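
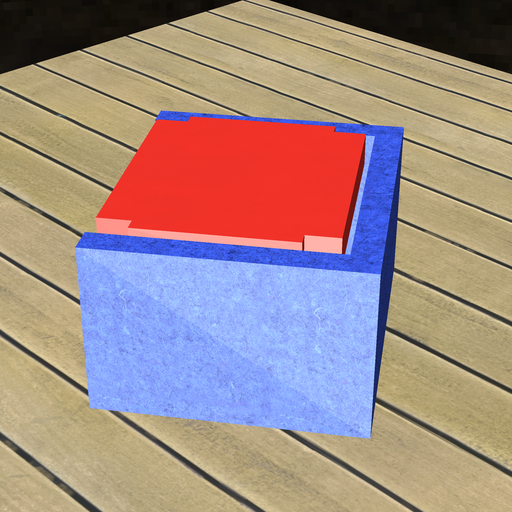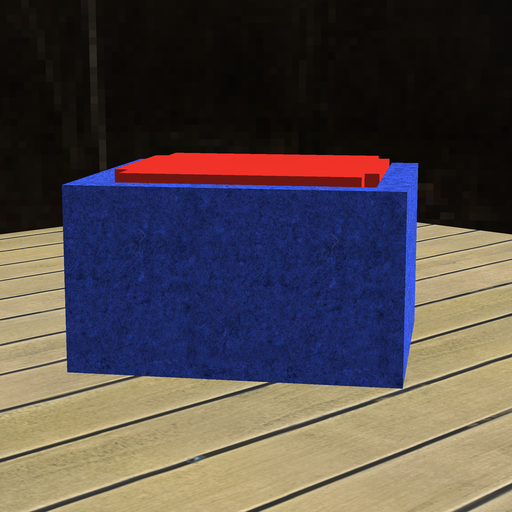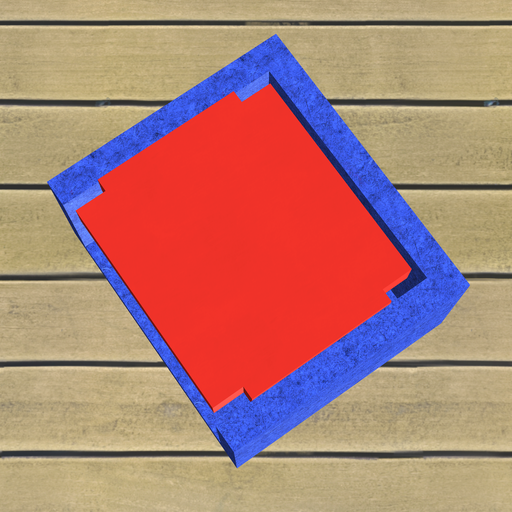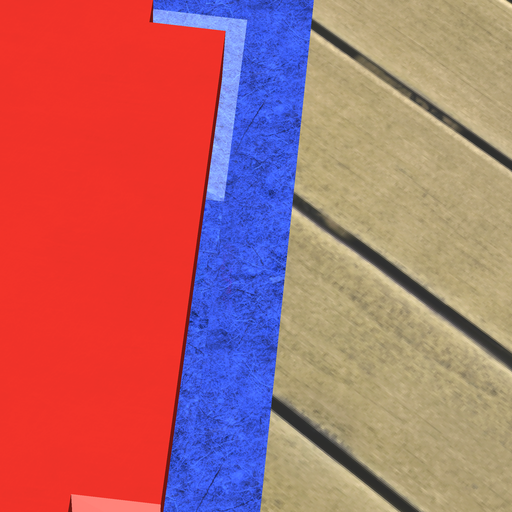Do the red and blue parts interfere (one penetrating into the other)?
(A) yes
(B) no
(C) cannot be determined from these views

(B) no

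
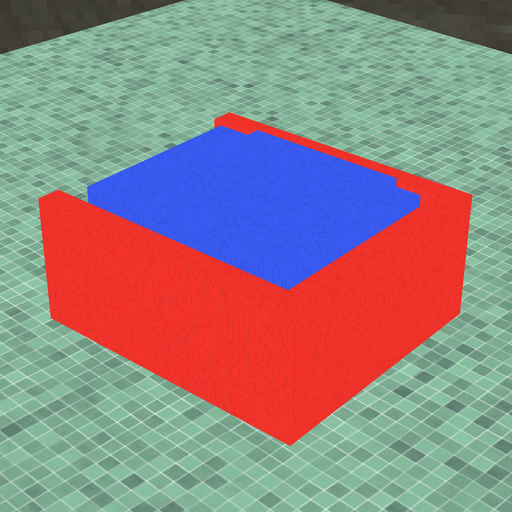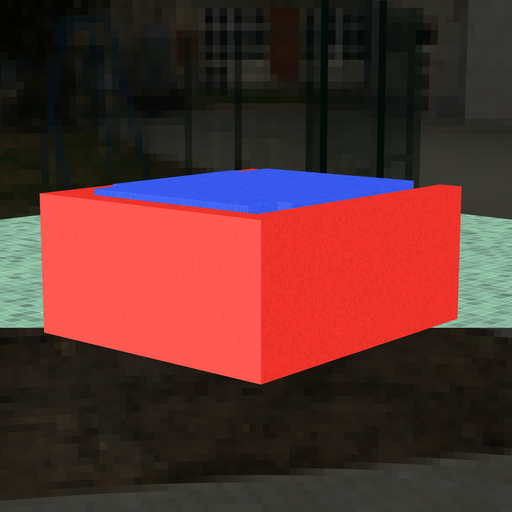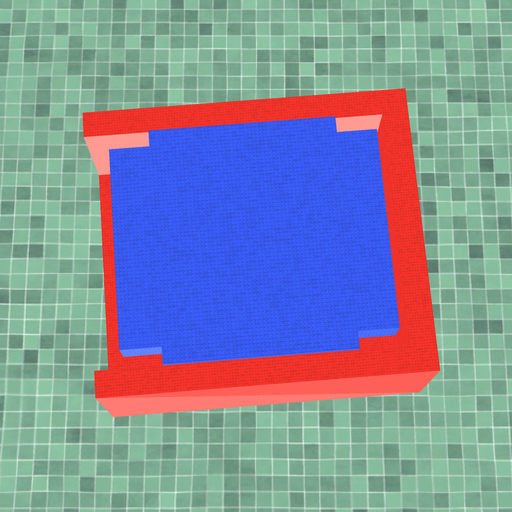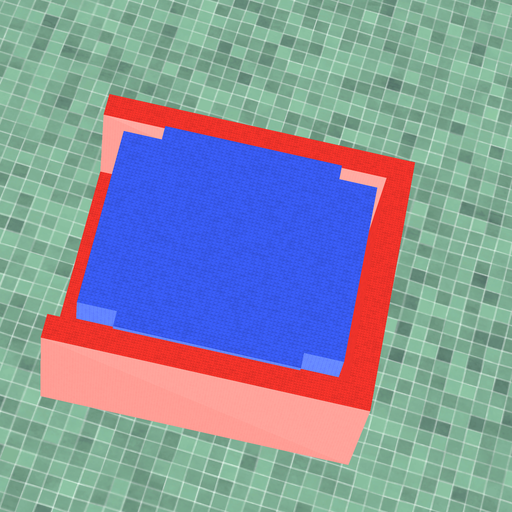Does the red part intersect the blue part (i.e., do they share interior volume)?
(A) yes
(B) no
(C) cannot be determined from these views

(B) no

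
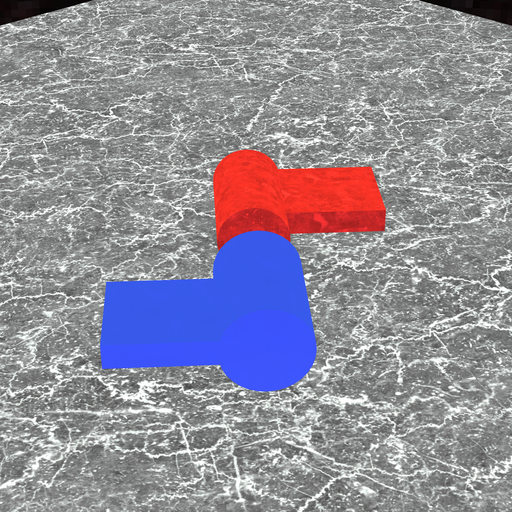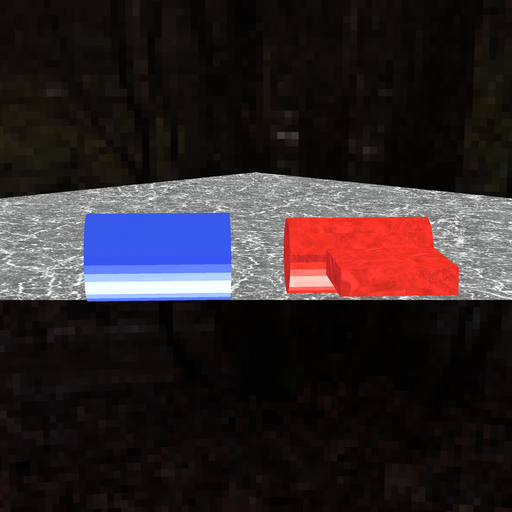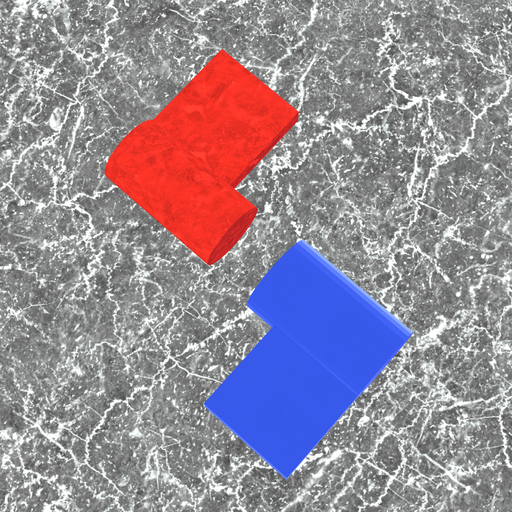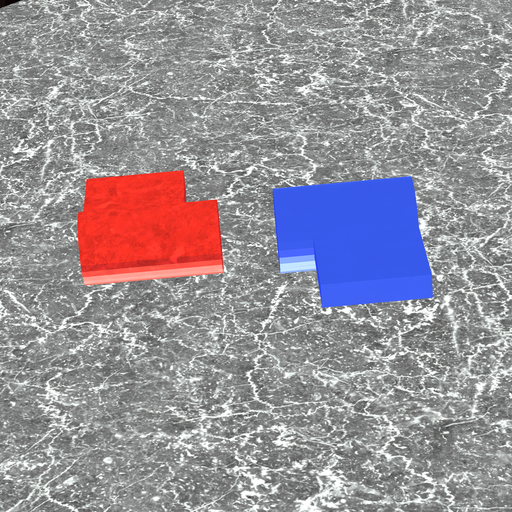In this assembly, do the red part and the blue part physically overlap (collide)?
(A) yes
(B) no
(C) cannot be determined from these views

(B) no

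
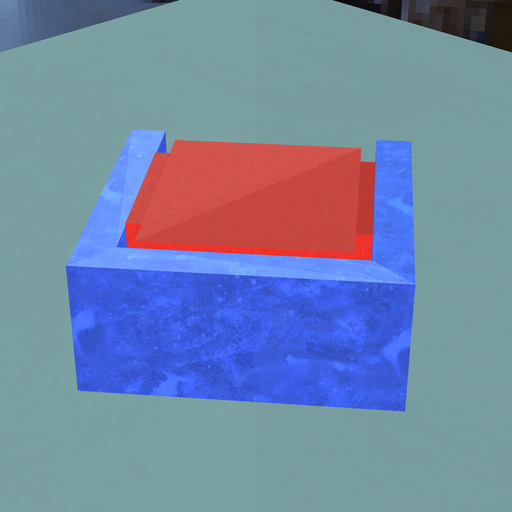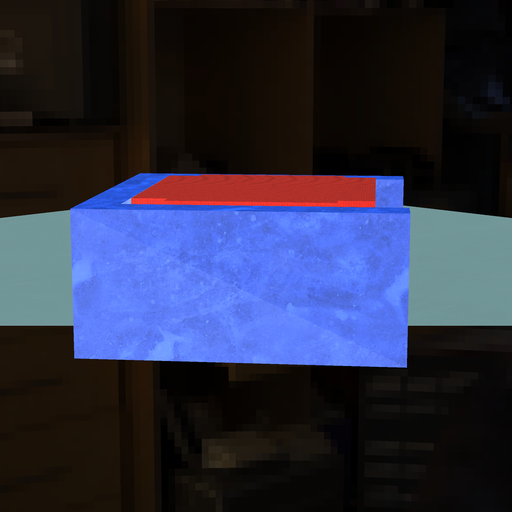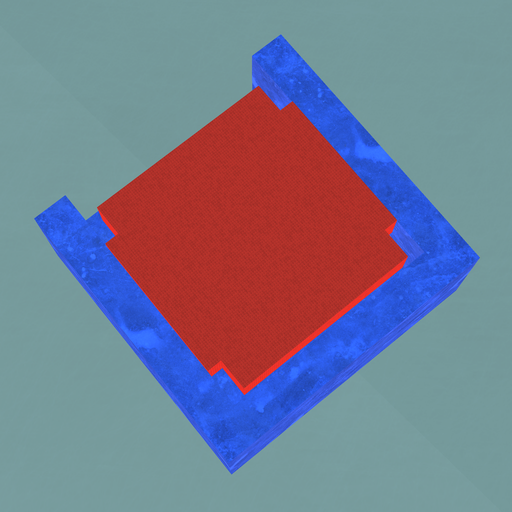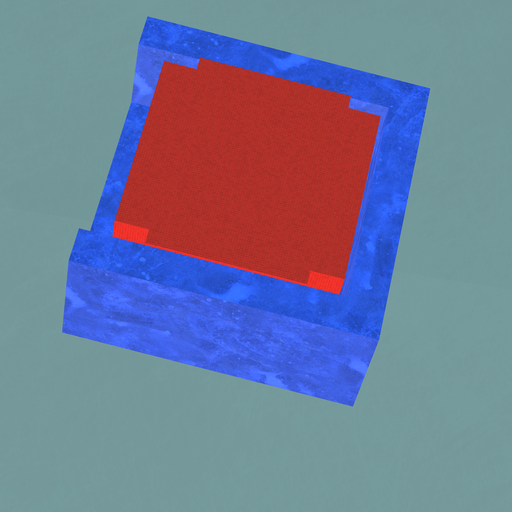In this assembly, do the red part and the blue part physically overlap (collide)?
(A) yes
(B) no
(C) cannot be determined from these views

(B) no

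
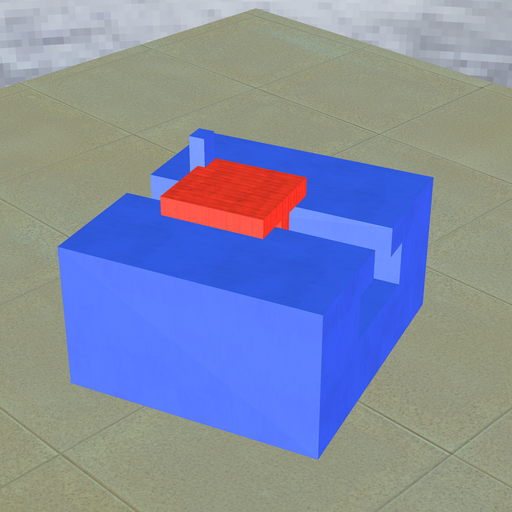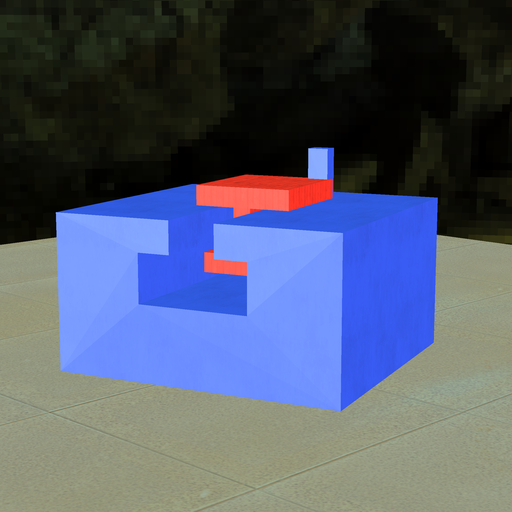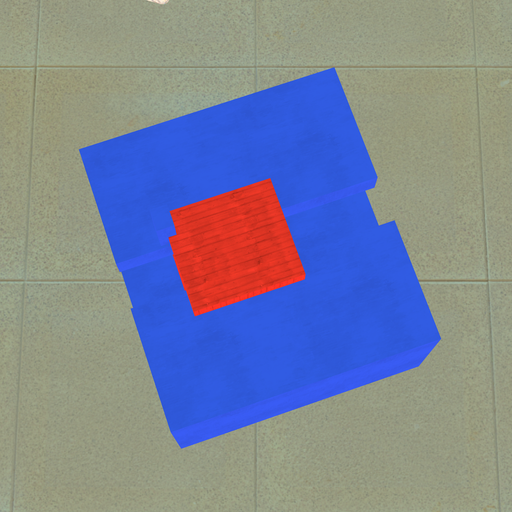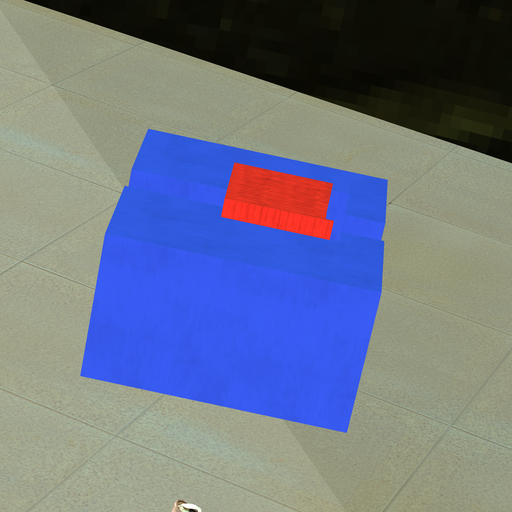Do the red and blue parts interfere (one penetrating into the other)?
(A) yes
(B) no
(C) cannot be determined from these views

(A) yes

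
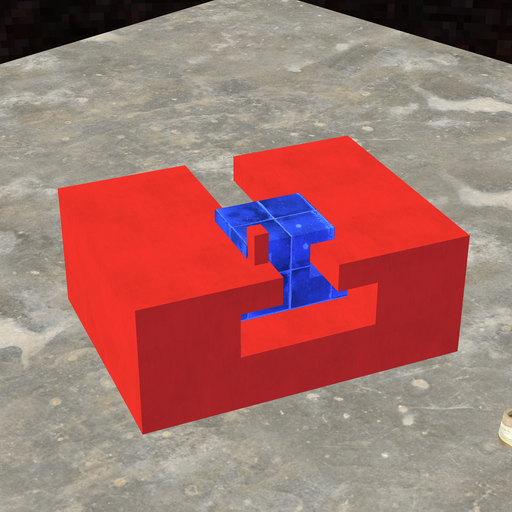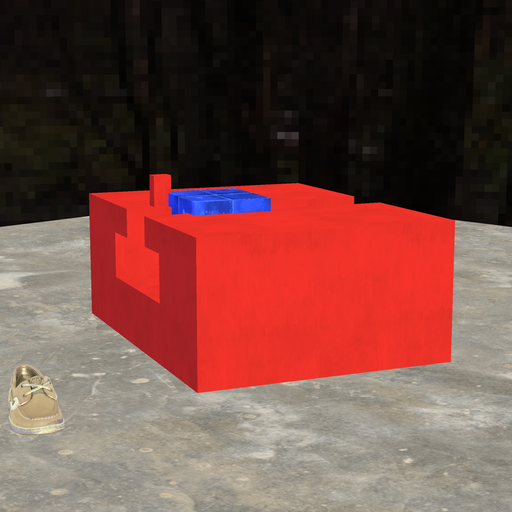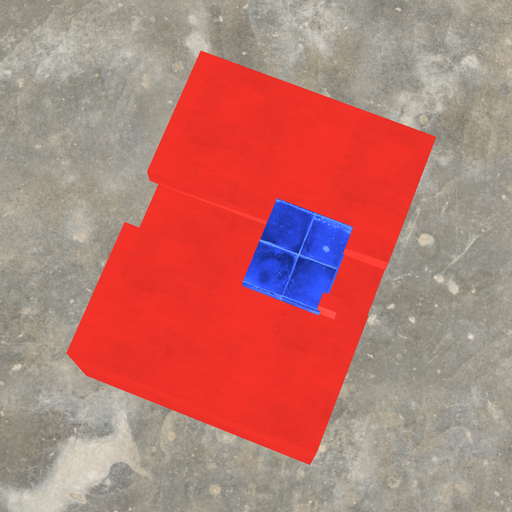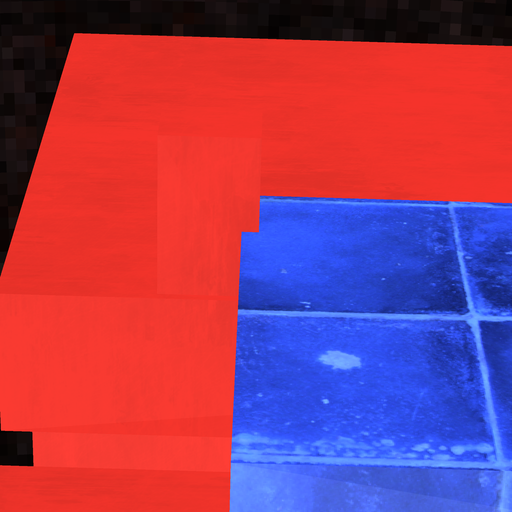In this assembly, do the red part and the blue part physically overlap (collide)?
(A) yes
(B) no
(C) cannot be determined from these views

(A) yes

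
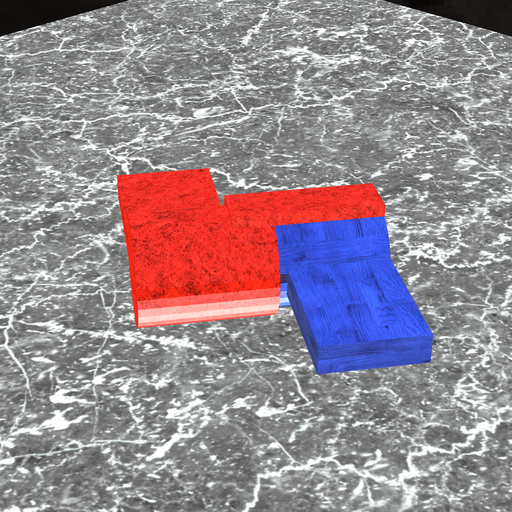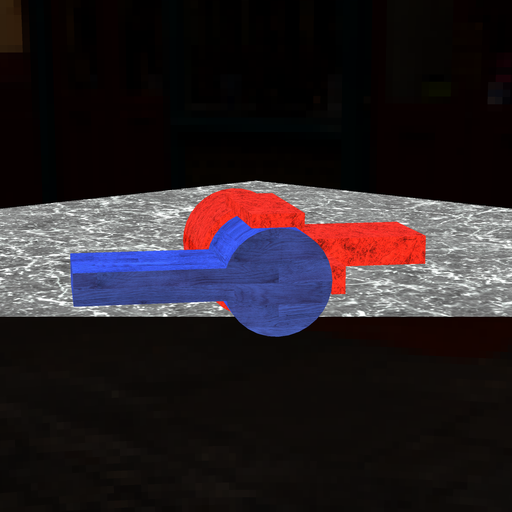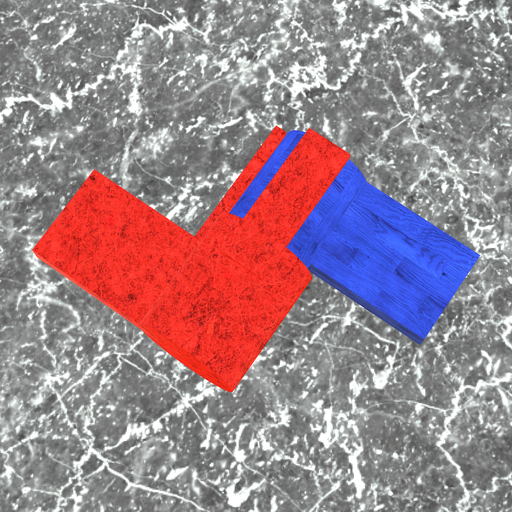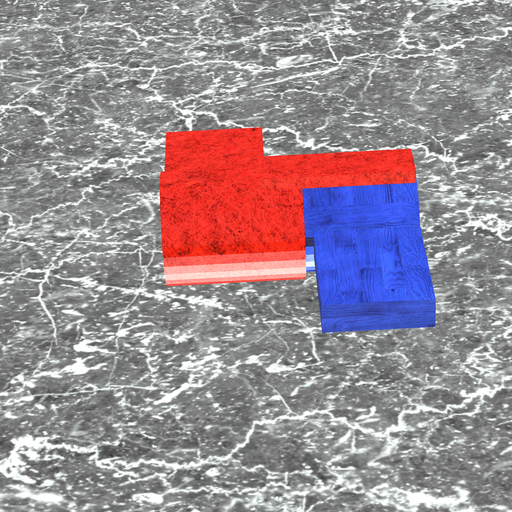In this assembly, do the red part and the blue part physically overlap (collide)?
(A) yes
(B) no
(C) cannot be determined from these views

(A) yes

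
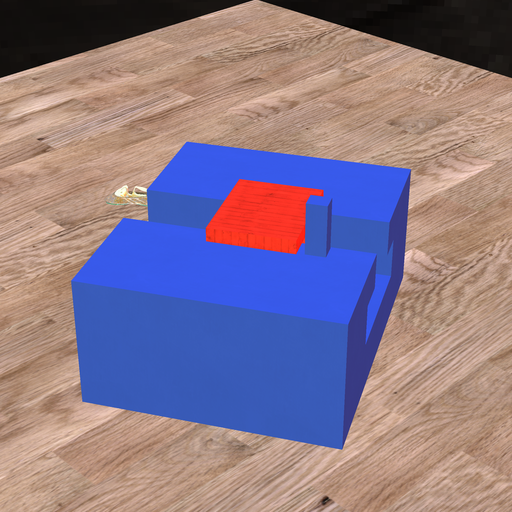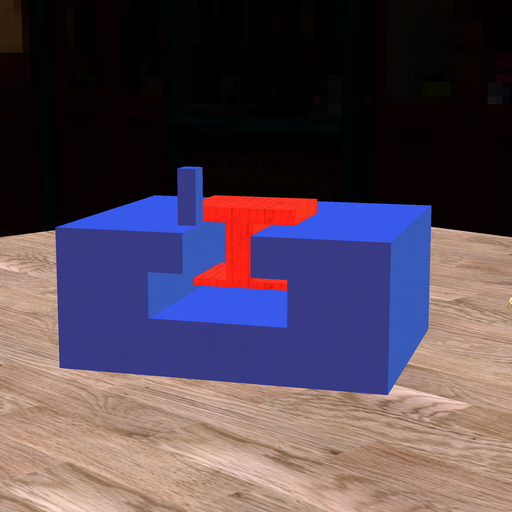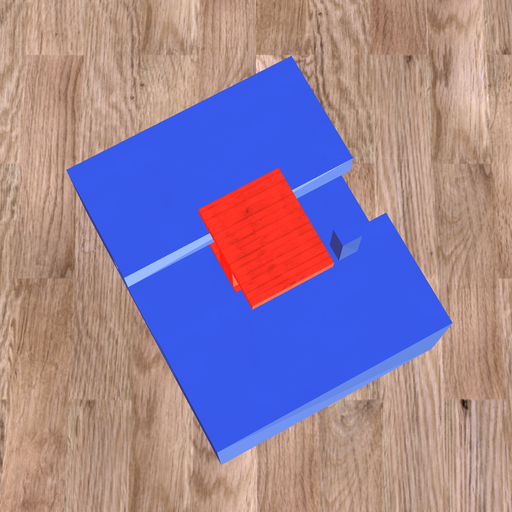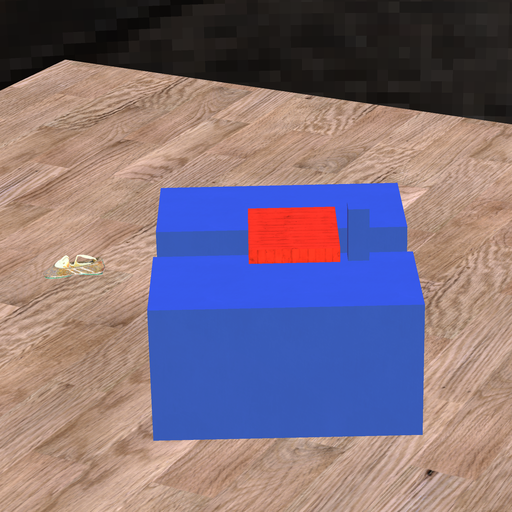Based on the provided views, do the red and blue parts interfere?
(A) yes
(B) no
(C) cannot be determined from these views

(B) no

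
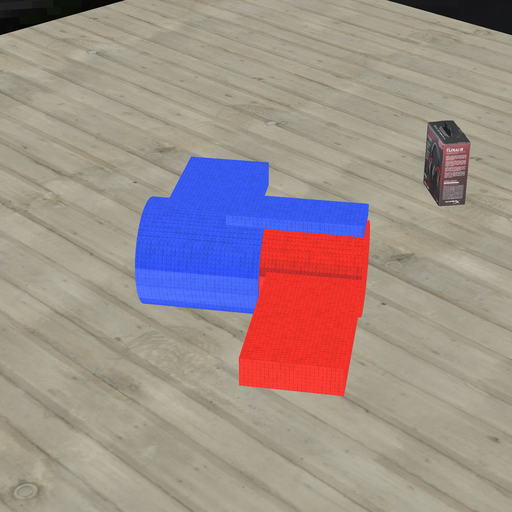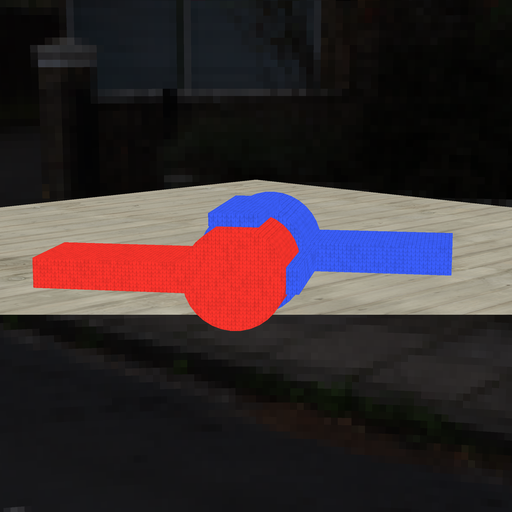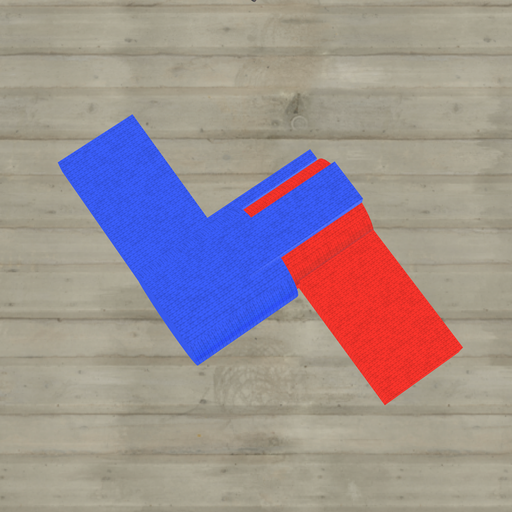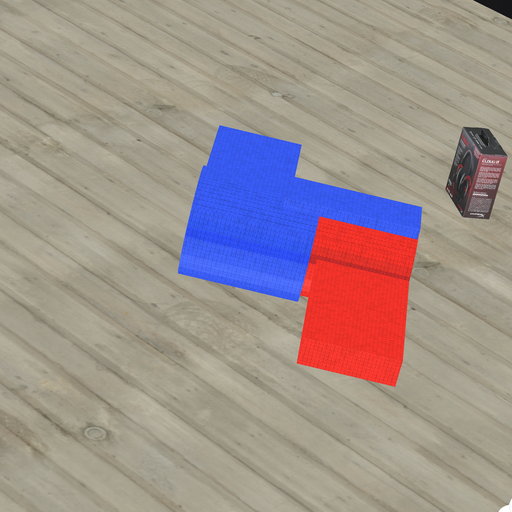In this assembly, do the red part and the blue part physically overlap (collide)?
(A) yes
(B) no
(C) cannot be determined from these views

(A) yes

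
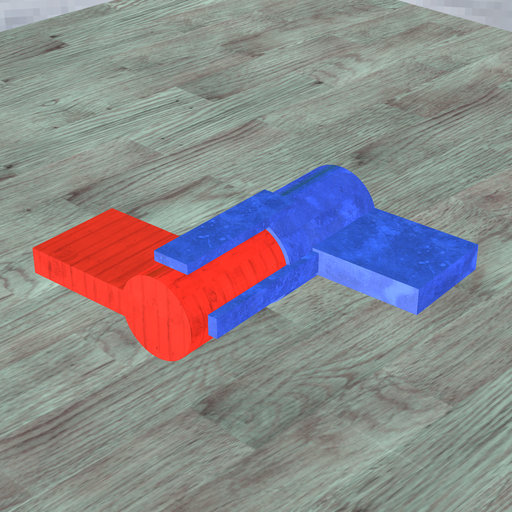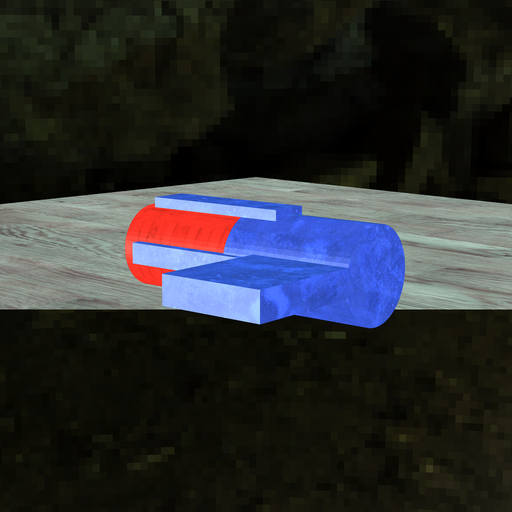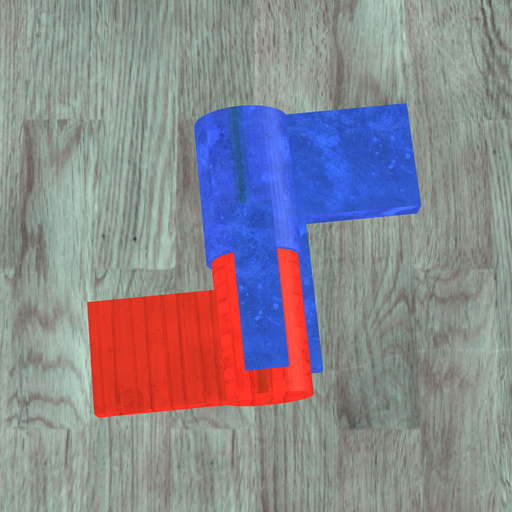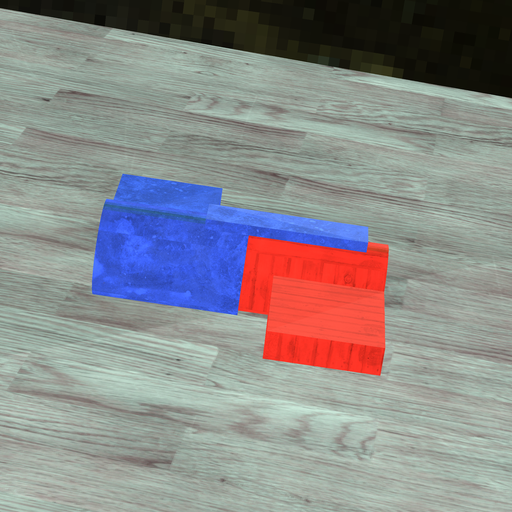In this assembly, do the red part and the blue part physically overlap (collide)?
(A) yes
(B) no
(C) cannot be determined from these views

(A) yes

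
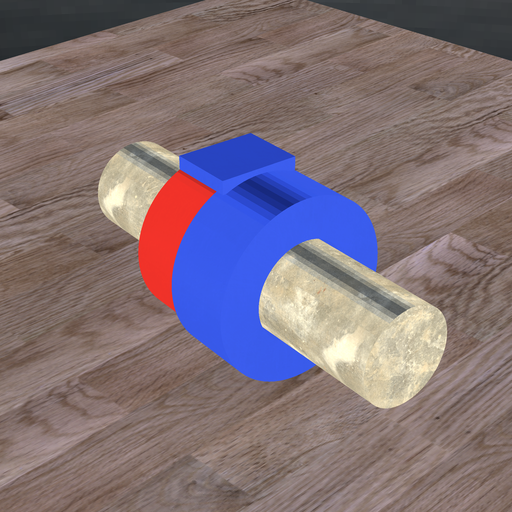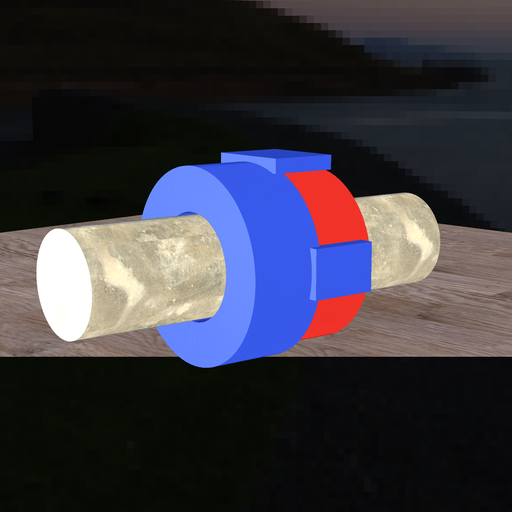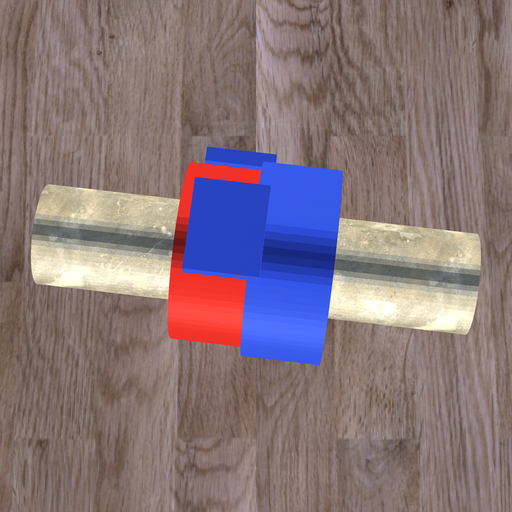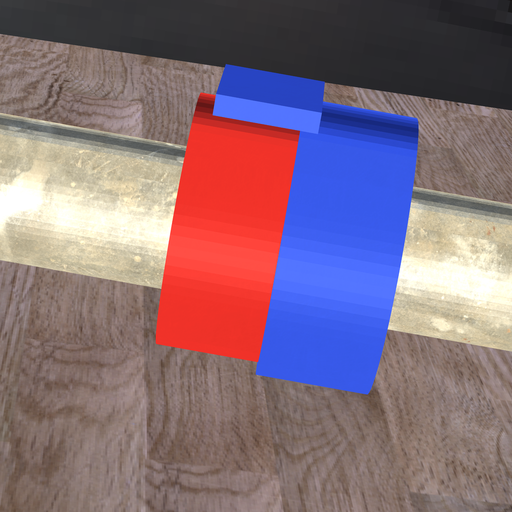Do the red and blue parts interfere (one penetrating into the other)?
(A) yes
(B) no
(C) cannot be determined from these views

(A) yes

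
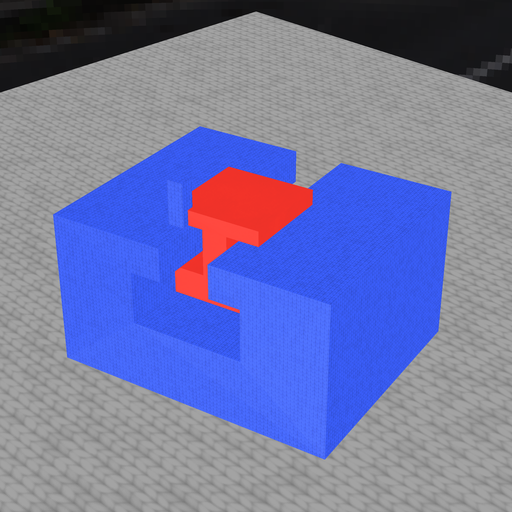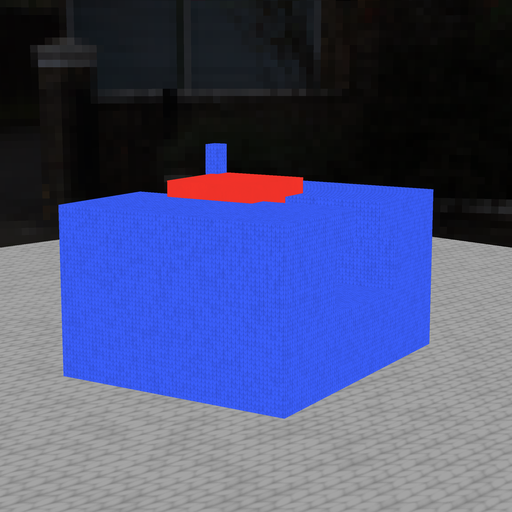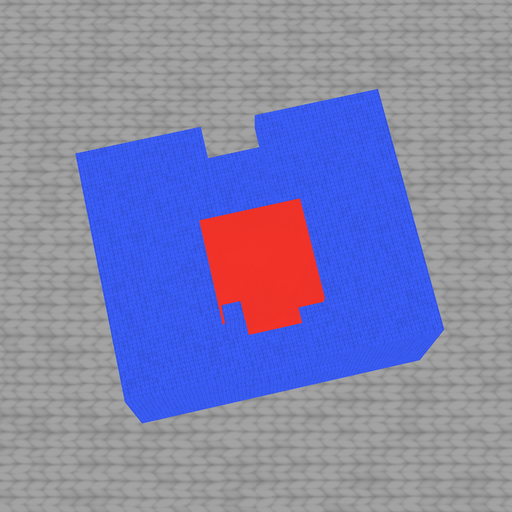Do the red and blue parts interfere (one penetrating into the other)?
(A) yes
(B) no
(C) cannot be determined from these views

(A) yes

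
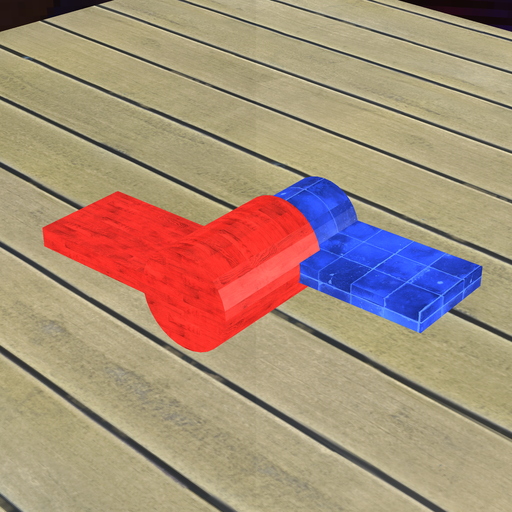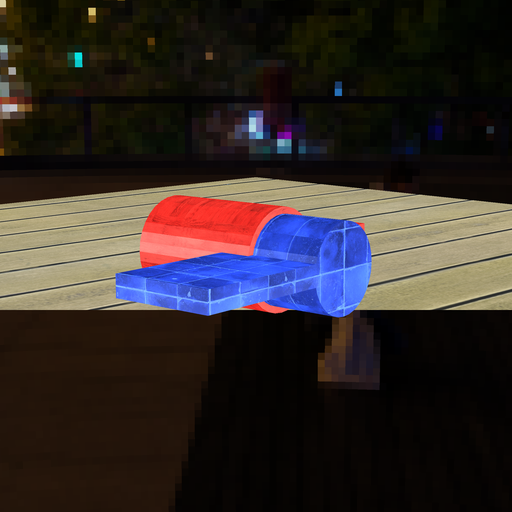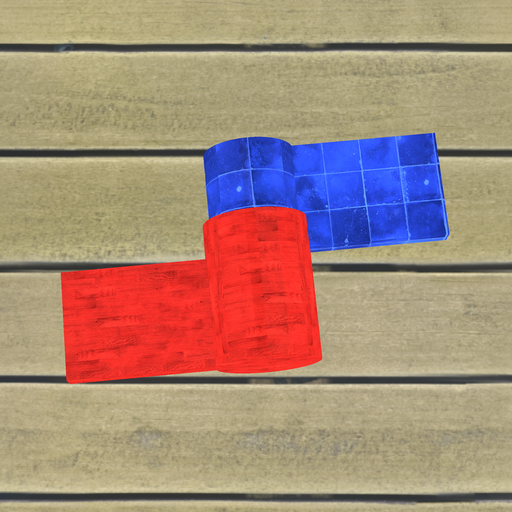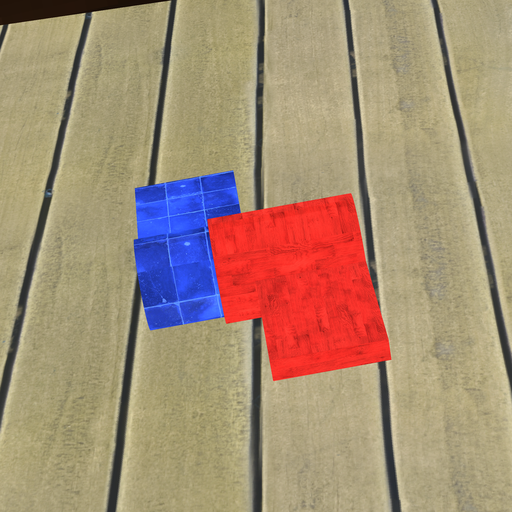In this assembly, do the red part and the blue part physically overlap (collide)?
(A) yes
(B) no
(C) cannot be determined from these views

(A) yes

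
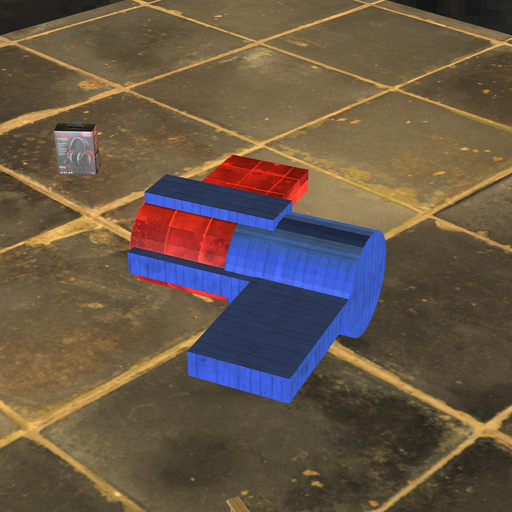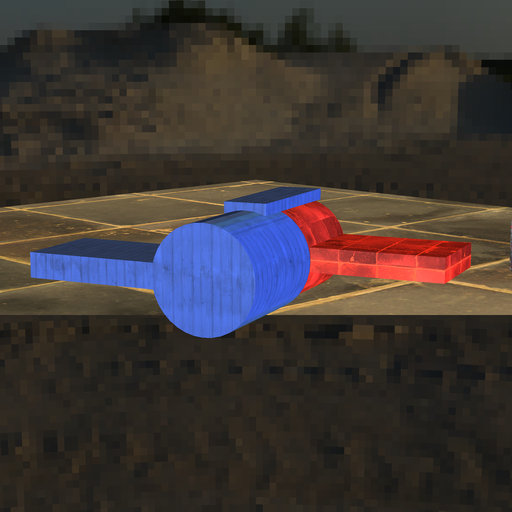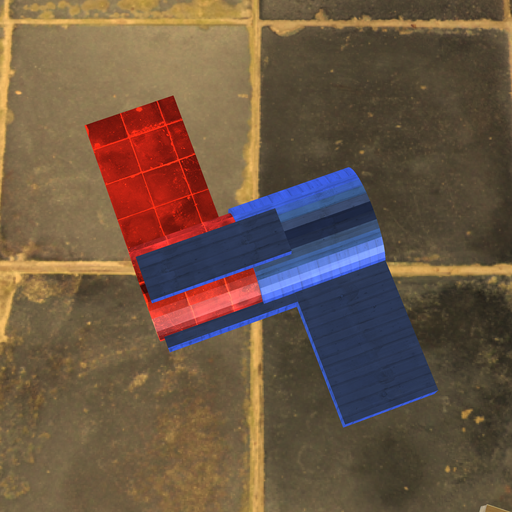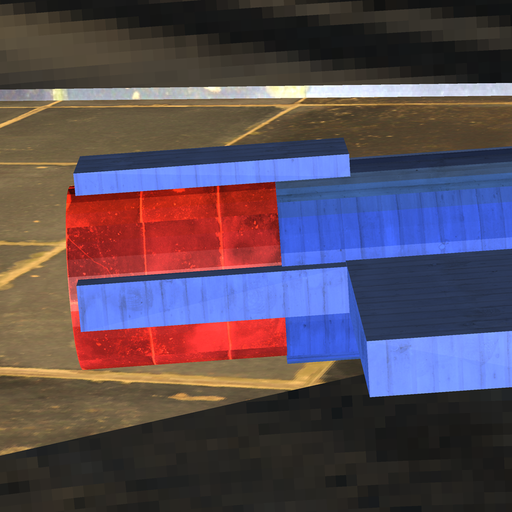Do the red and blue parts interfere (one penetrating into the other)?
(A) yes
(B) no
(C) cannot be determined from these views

(A) yes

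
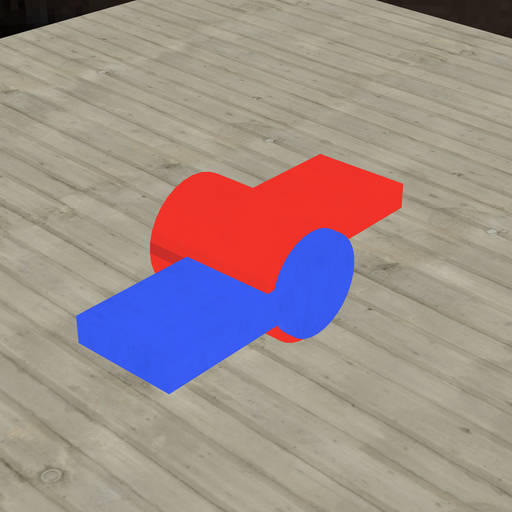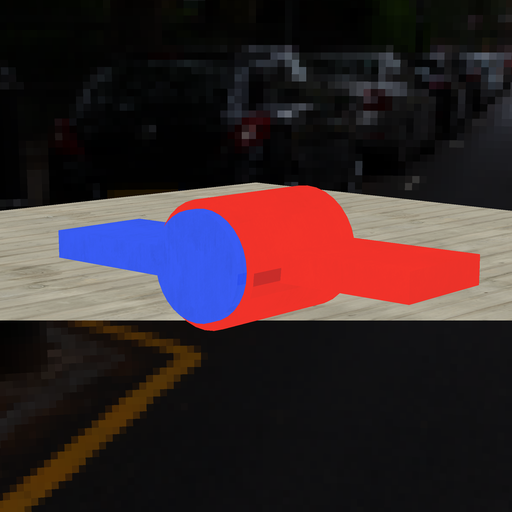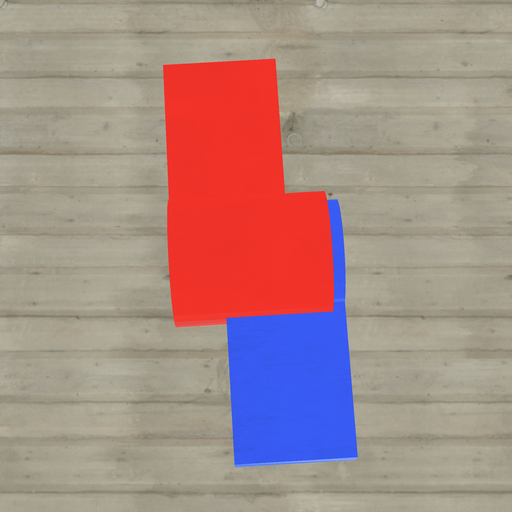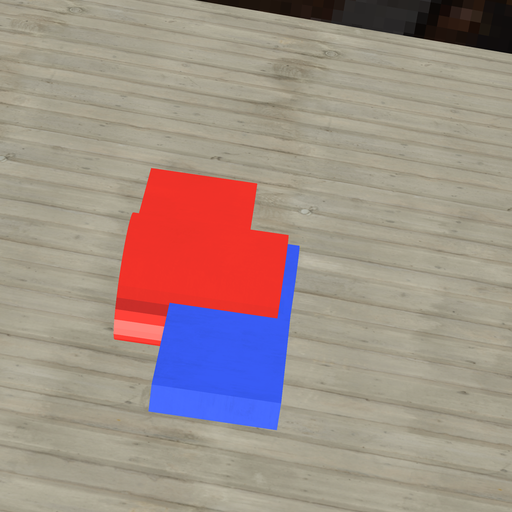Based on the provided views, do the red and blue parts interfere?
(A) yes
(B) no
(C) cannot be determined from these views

(A) yes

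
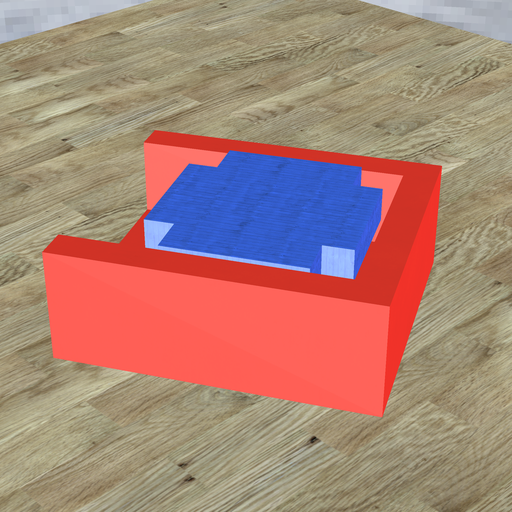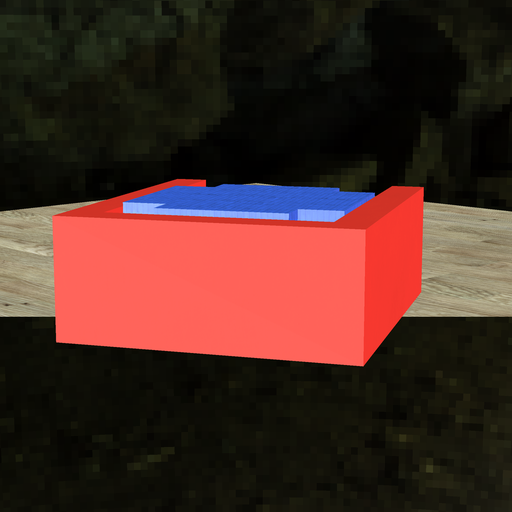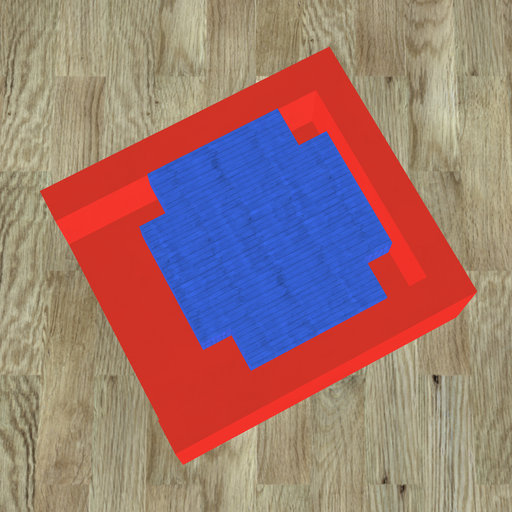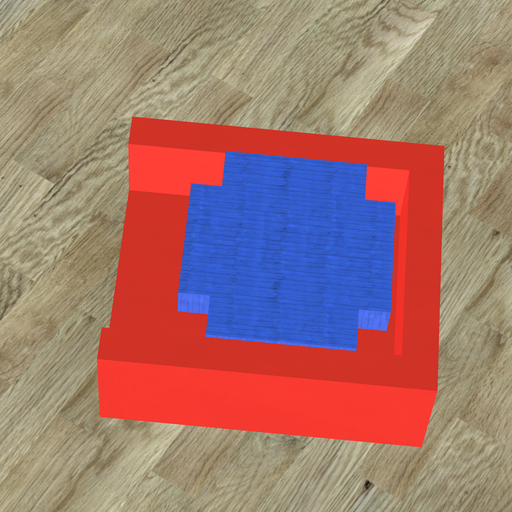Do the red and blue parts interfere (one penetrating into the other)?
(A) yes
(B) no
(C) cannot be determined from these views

(B) no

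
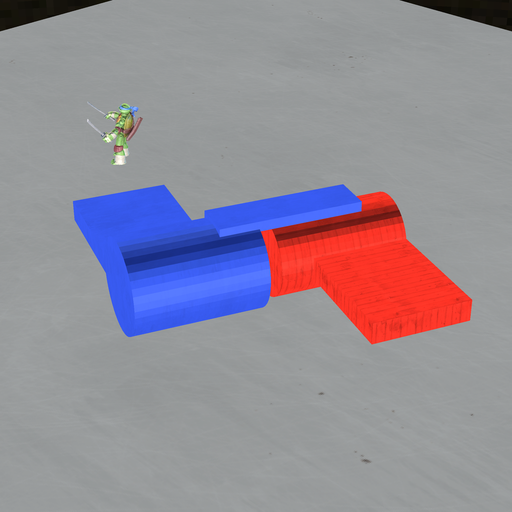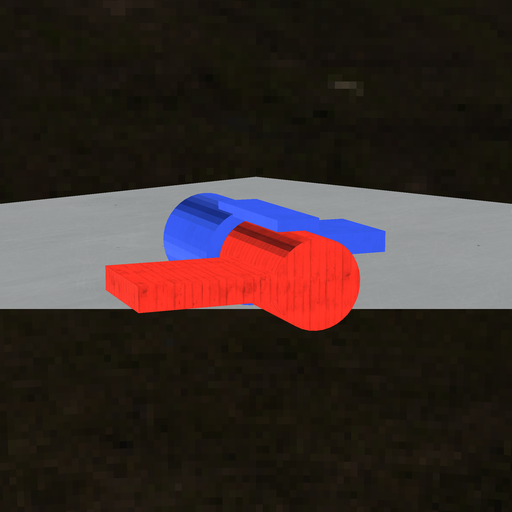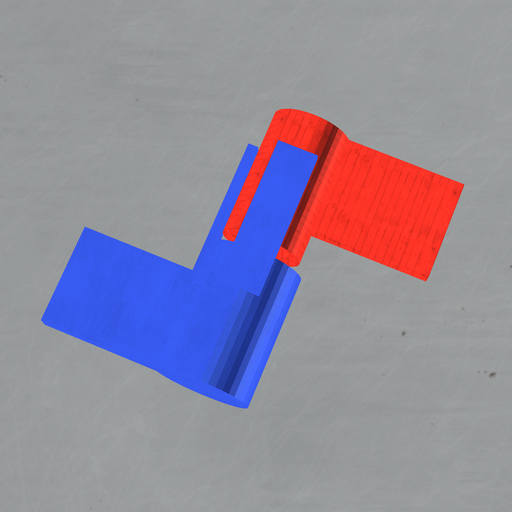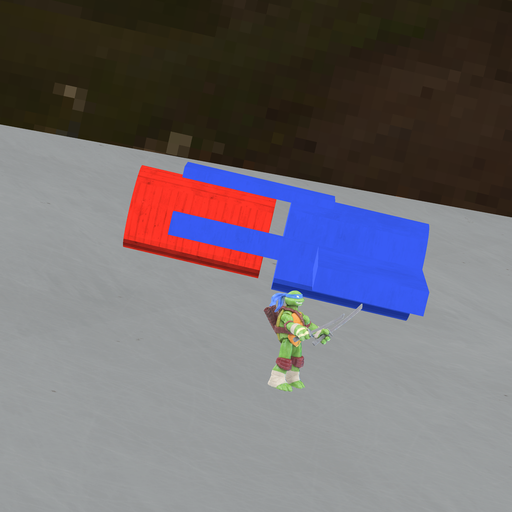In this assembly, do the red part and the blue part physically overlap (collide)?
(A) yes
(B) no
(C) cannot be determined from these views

(B) no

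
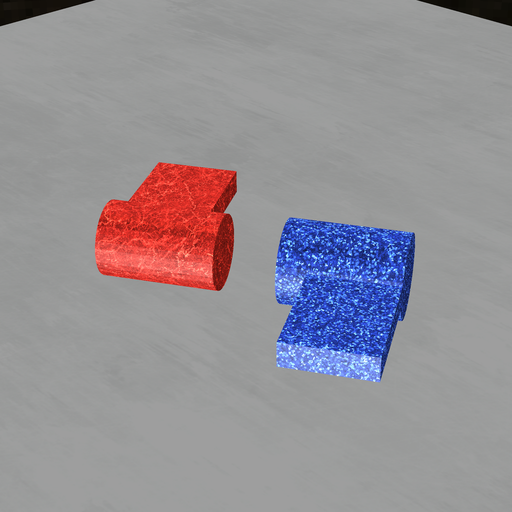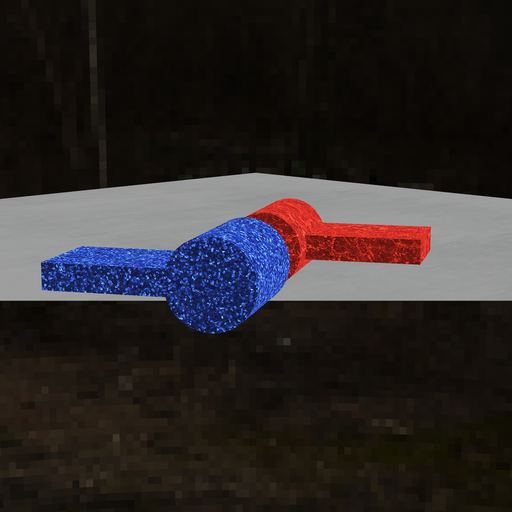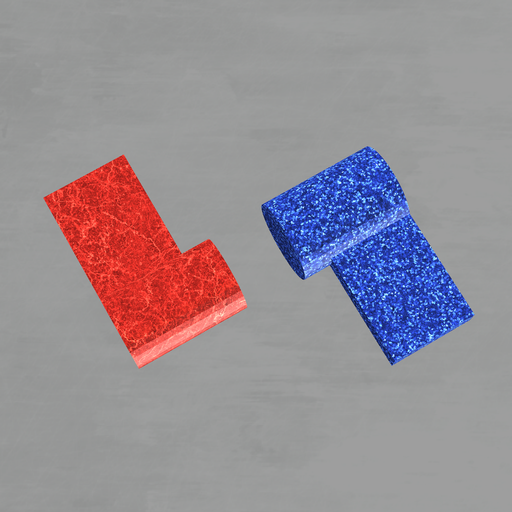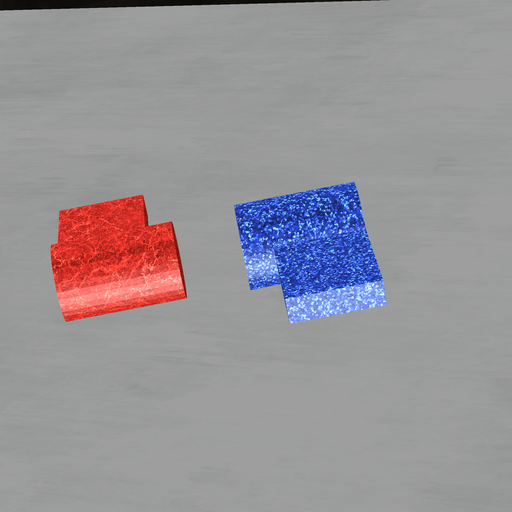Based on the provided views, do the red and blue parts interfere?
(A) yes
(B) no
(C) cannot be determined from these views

(B) no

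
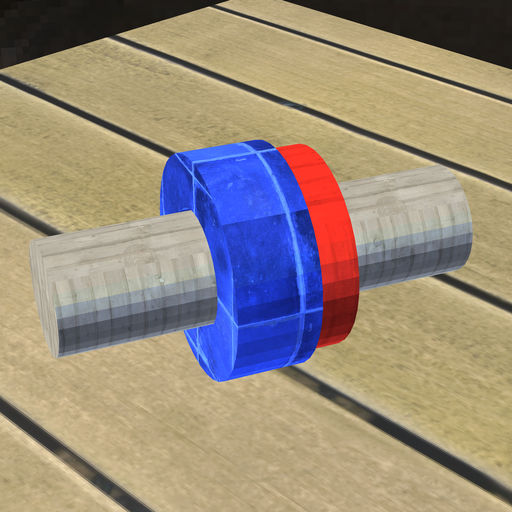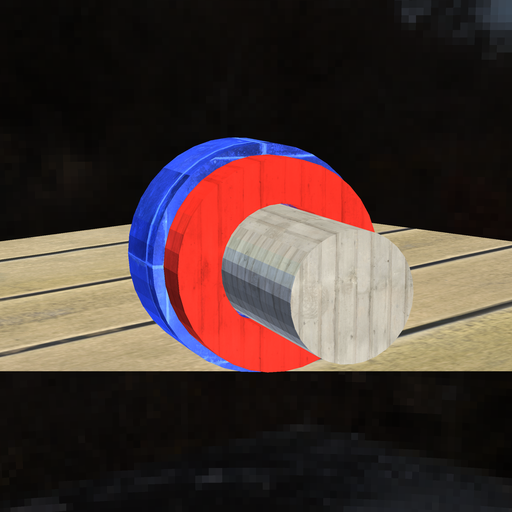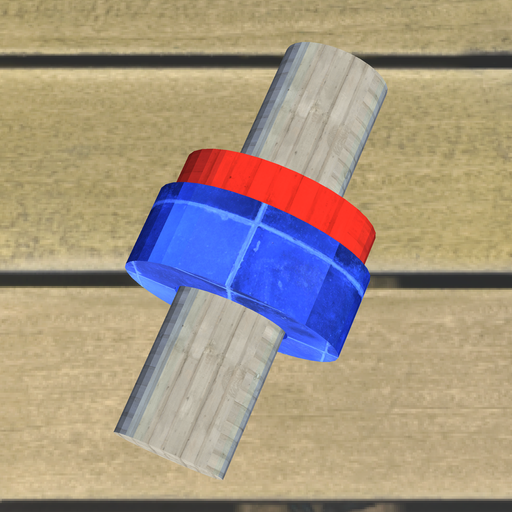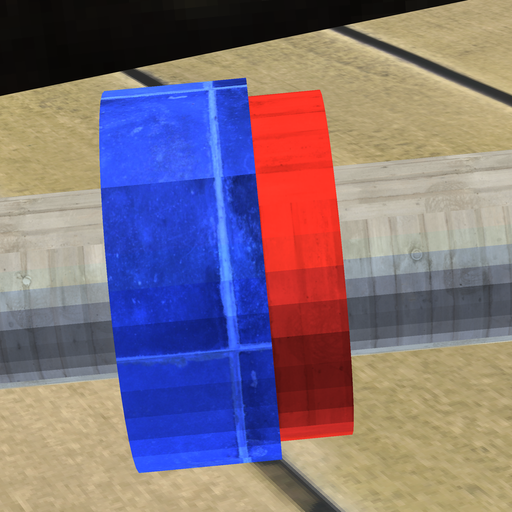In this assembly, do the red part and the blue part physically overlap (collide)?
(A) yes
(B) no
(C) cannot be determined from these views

(A) yes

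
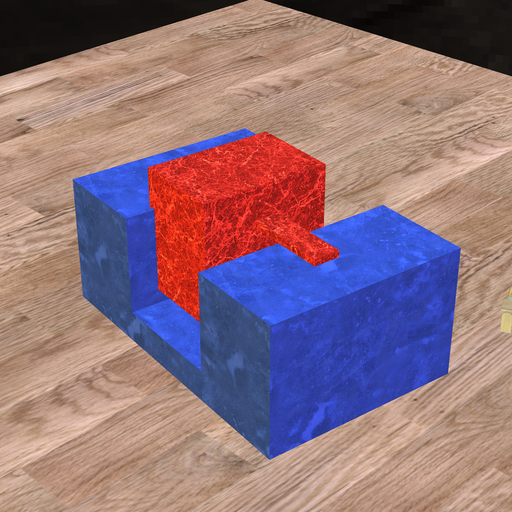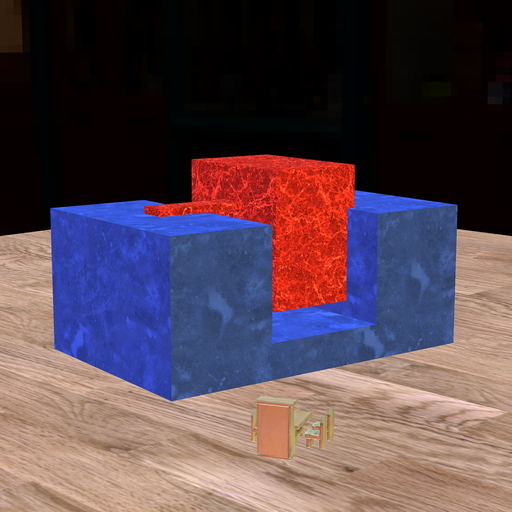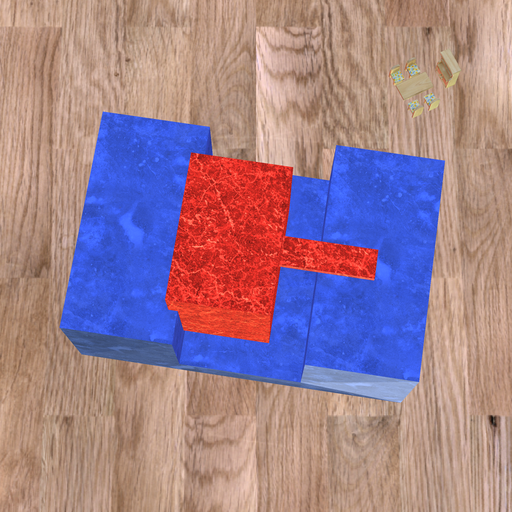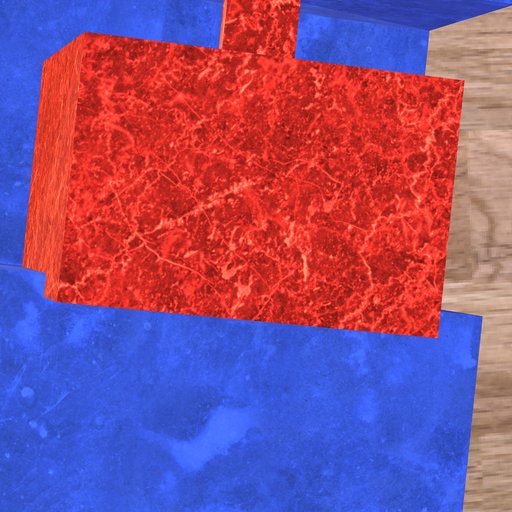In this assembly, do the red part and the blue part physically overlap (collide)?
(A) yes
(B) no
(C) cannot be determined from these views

(A) yes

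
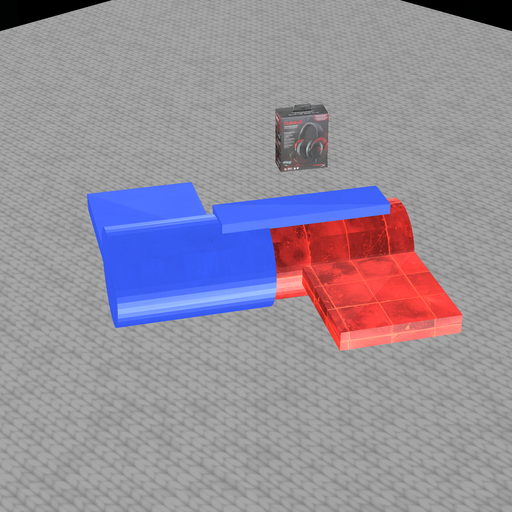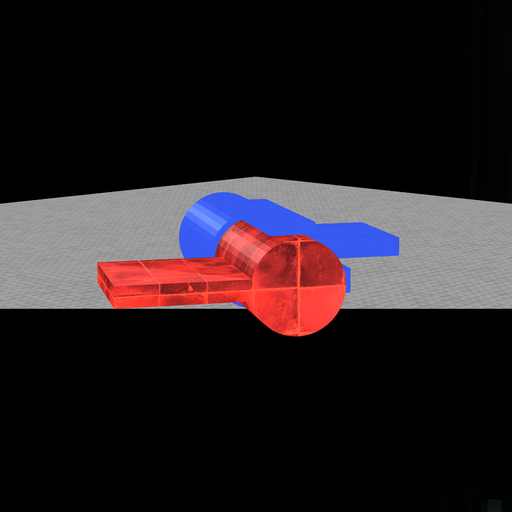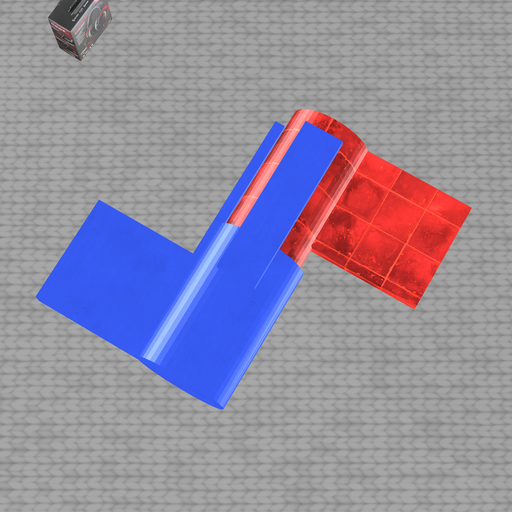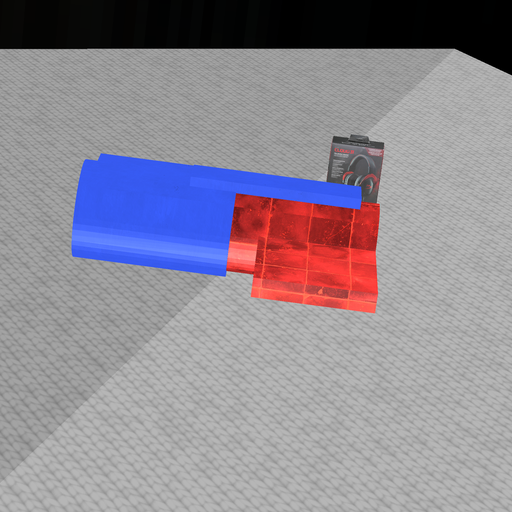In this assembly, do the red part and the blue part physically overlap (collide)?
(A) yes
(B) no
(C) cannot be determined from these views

(A) yes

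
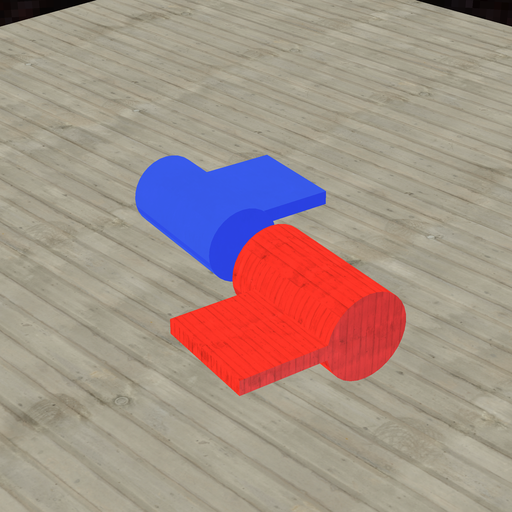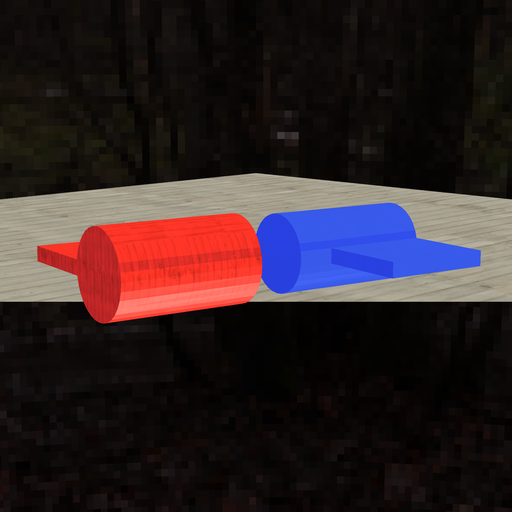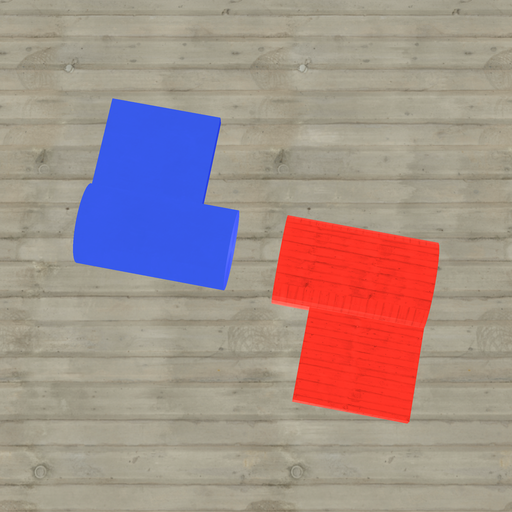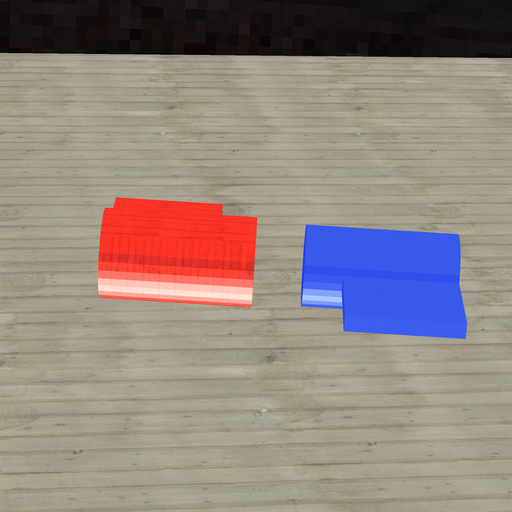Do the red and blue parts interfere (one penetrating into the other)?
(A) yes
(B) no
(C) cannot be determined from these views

(B) no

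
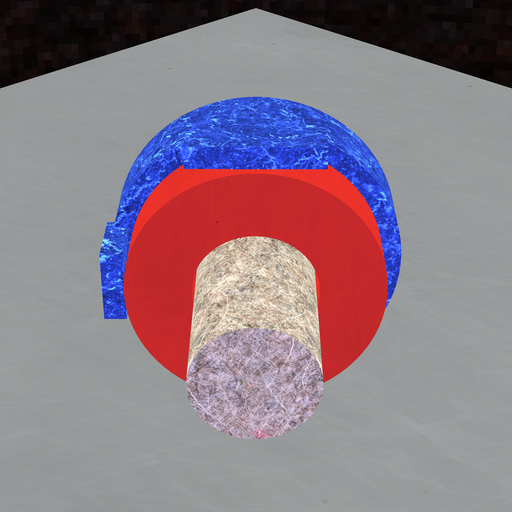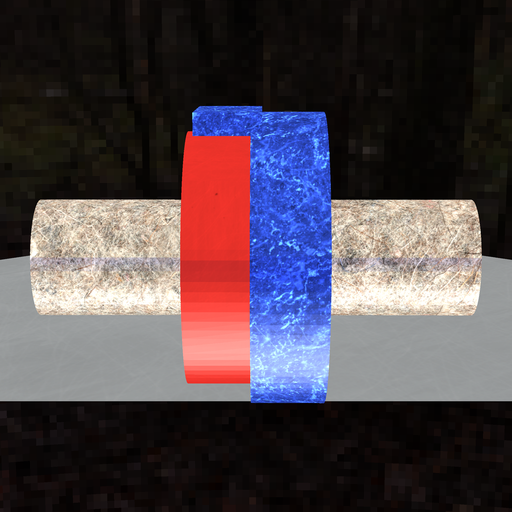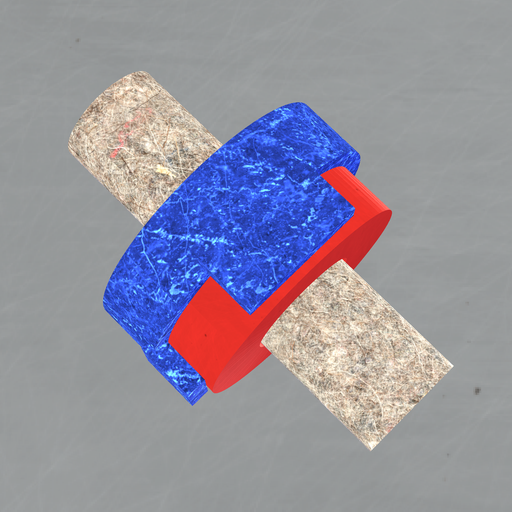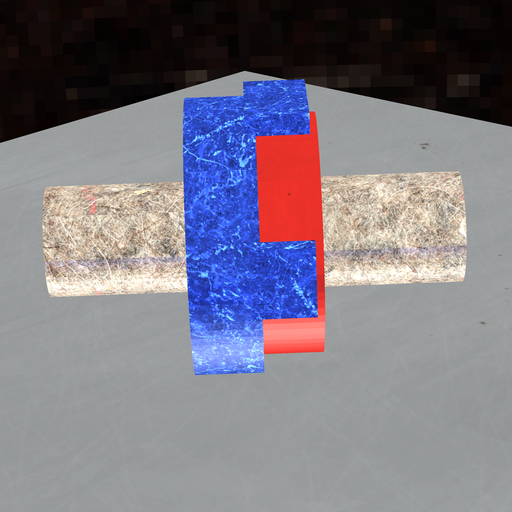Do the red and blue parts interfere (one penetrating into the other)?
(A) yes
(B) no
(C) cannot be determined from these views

(A) yes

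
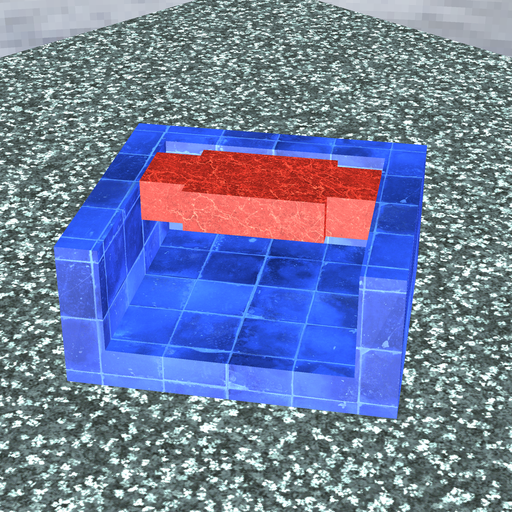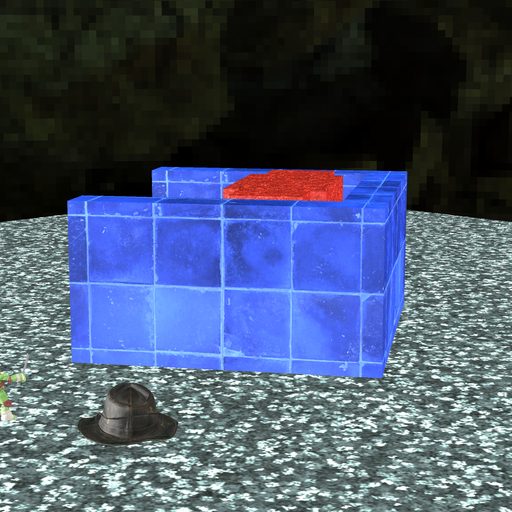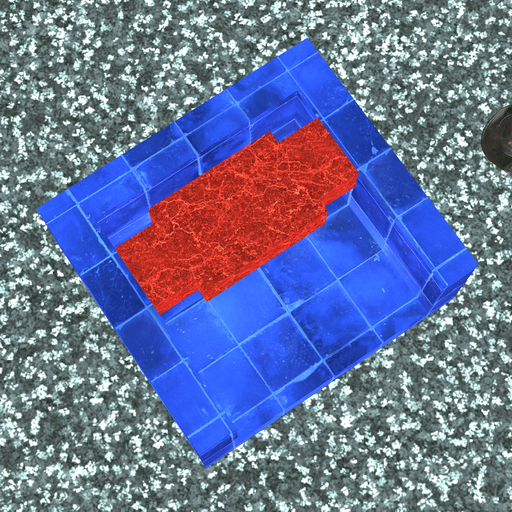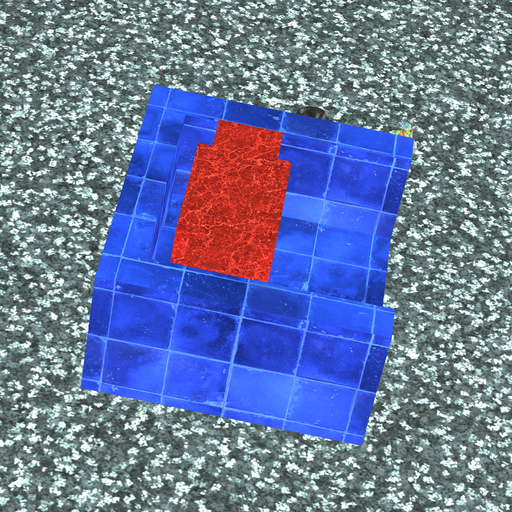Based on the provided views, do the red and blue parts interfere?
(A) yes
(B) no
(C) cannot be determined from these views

(B) no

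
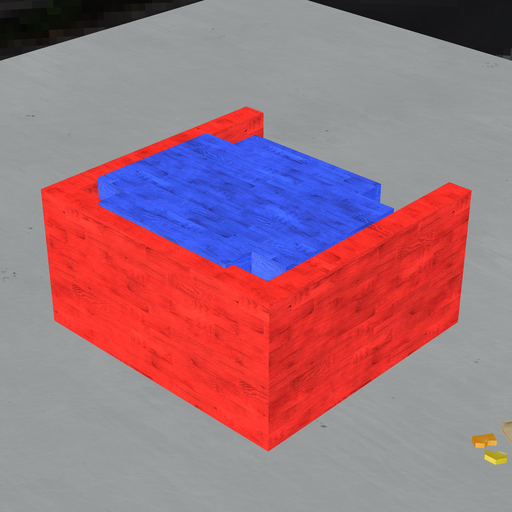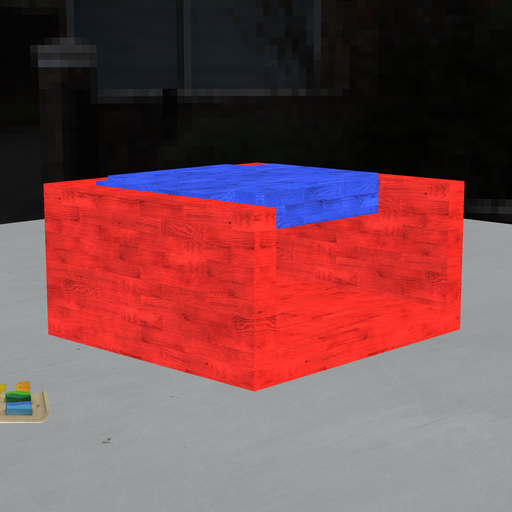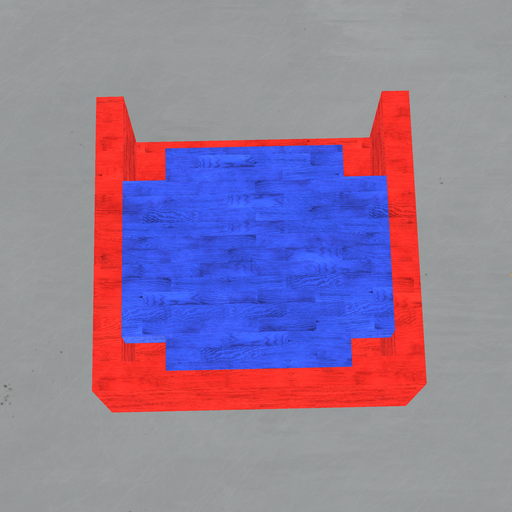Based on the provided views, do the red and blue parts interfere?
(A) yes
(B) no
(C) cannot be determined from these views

(A) yes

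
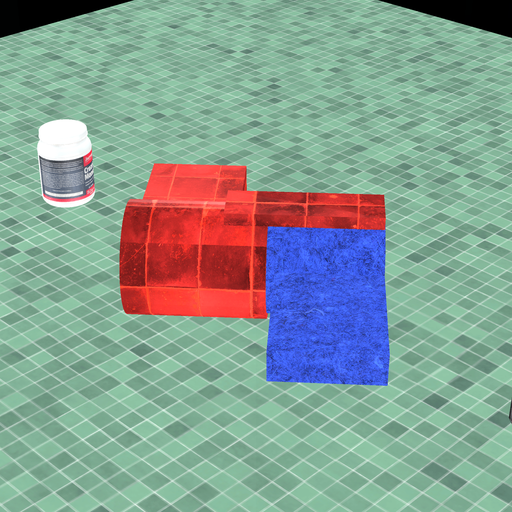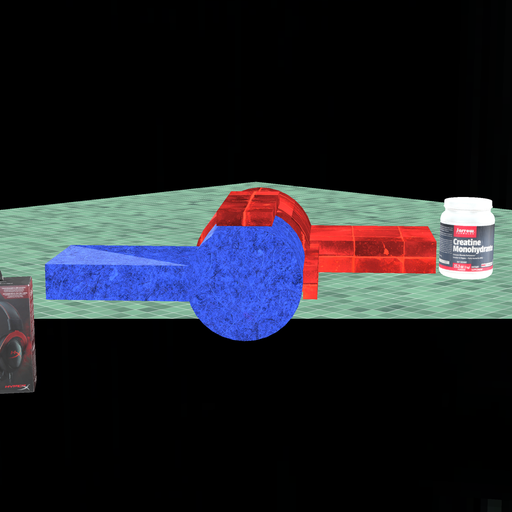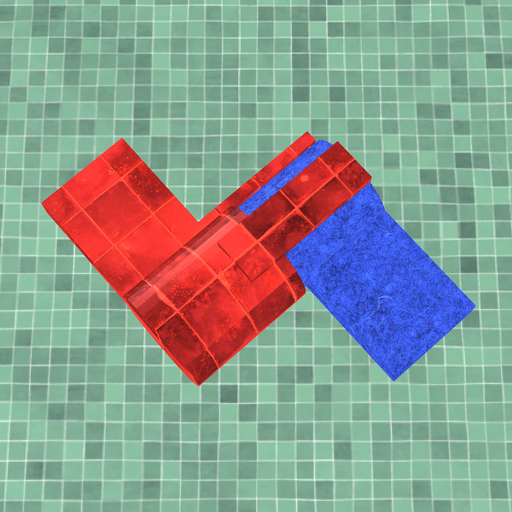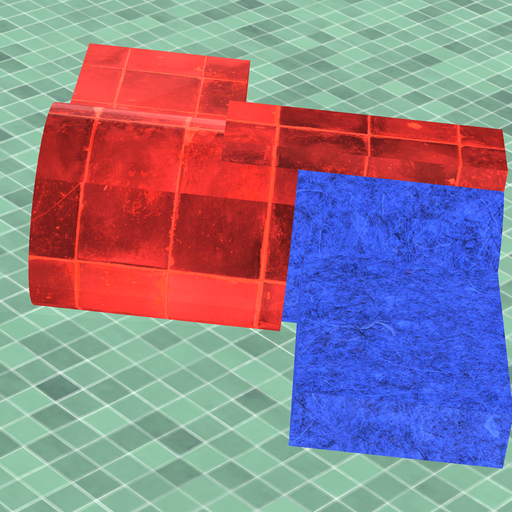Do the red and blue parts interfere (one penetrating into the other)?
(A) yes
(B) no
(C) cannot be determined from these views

(A) yes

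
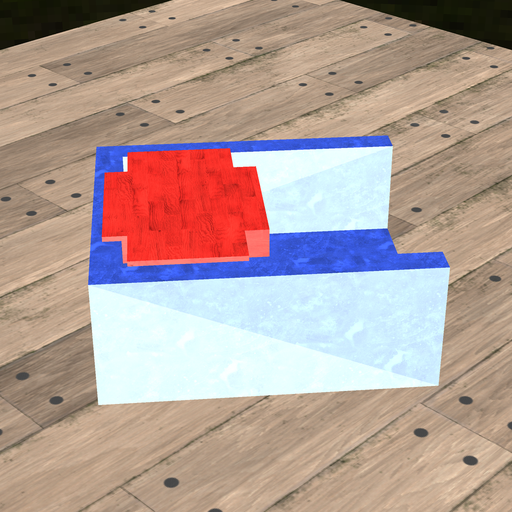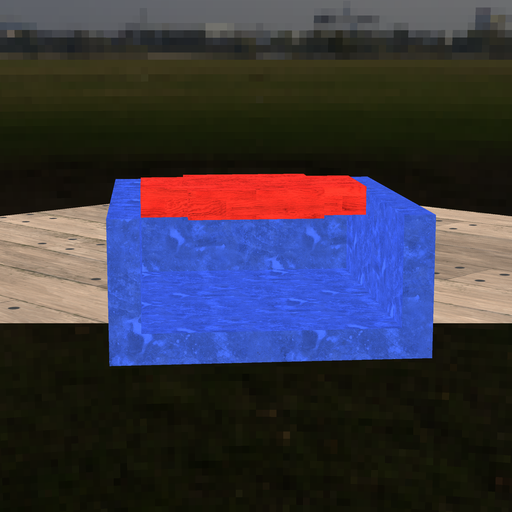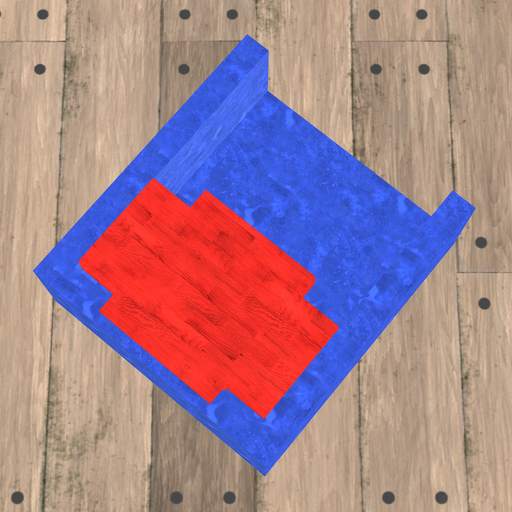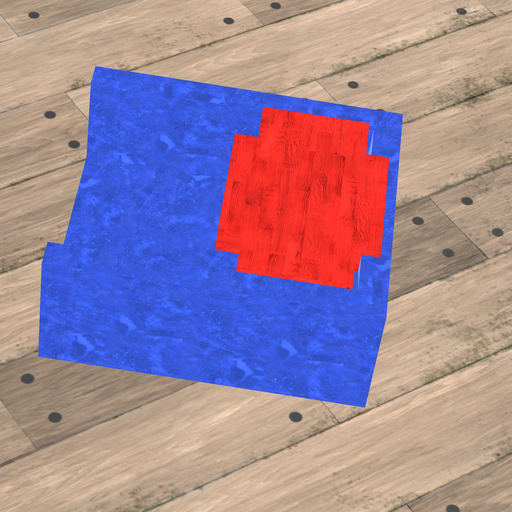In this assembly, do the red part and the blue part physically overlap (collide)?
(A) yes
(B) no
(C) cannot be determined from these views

(A) yes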